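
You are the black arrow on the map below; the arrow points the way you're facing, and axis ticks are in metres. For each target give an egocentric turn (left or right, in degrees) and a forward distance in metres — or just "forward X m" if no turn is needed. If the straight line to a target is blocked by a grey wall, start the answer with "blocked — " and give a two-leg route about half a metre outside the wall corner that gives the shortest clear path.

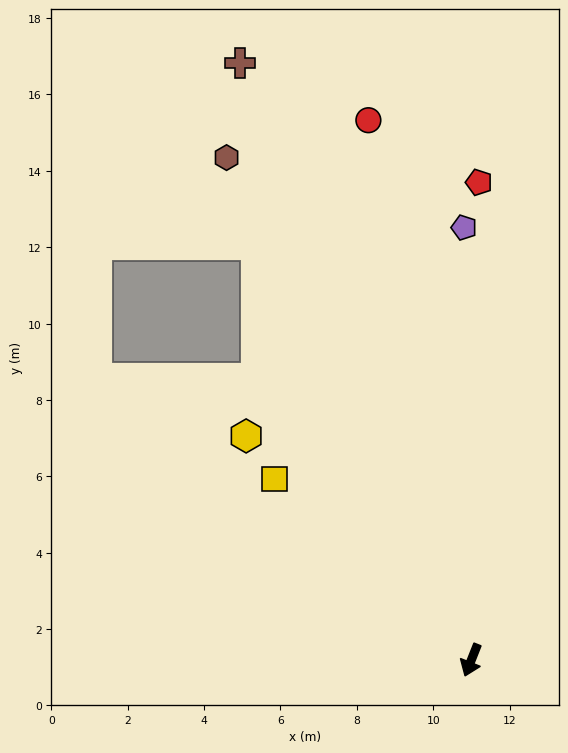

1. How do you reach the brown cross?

turn right 137°, forward 16.8 m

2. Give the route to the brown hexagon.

turn right 132°, forward 14.6 m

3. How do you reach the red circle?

turn right 148°, forward 14.4 m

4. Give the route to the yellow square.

turn right 111°, forward 7.0 m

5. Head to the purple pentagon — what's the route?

turn right 157°, forward 11.3 m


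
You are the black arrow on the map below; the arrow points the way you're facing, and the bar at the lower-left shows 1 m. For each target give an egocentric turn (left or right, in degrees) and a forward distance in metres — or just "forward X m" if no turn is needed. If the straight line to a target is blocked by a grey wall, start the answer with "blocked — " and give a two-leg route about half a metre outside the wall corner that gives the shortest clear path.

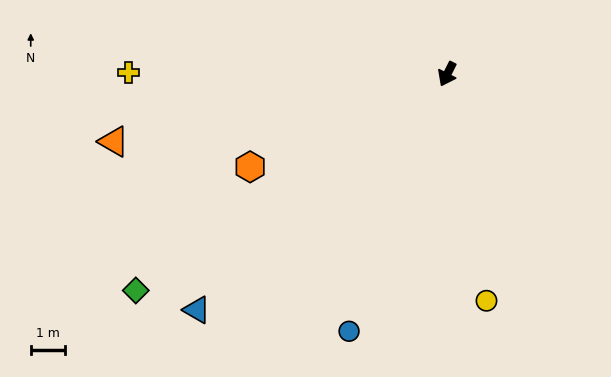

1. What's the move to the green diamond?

turn right 28°, forward 10.9 m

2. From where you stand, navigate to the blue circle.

turn left 6°, forward 7.9 m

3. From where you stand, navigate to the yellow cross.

turn right 63°, forward 9.2 m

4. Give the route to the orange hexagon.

turn right 38°, forward 6.3 m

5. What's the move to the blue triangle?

turn right 20°, forward 9.9 m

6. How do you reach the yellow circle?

turn left 37°, forward 6.6 m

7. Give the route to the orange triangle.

turn right 52°, forward 9.8 m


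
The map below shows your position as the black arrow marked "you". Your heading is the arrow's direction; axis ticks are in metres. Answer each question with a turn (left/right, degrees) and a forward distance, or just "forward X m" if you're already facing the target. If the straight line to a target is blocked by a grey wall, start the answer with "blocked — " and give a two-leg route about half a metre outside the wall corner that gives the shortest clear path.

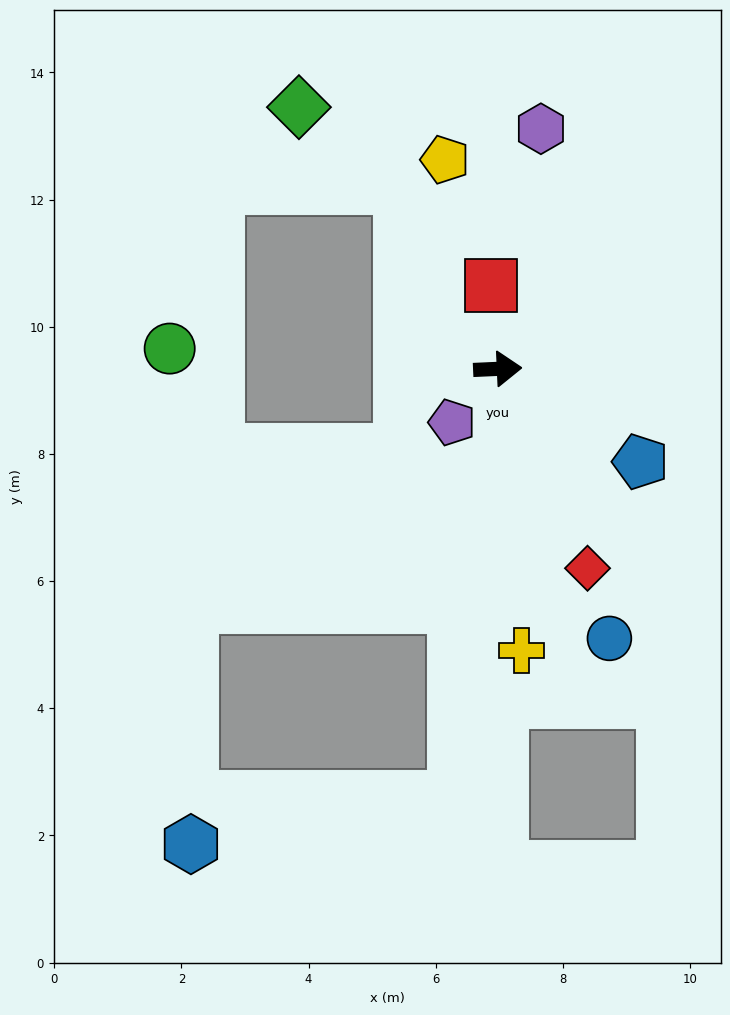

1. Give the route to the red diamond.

turn right 68°, forward 3.4 m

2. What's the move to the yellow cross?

turn right 88°, forward 4.4 m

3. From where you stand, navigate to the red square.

turn left 92°, forward 1.3 m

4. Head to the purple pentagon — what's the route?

turn right 133°, forward 1.1 m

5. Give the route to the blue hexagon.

blocked — turn right 98°, forward 6.8 m, then turn right 75°, forward 4.2 m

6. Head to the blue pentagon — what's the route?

turn right 36°, forward 2.7 m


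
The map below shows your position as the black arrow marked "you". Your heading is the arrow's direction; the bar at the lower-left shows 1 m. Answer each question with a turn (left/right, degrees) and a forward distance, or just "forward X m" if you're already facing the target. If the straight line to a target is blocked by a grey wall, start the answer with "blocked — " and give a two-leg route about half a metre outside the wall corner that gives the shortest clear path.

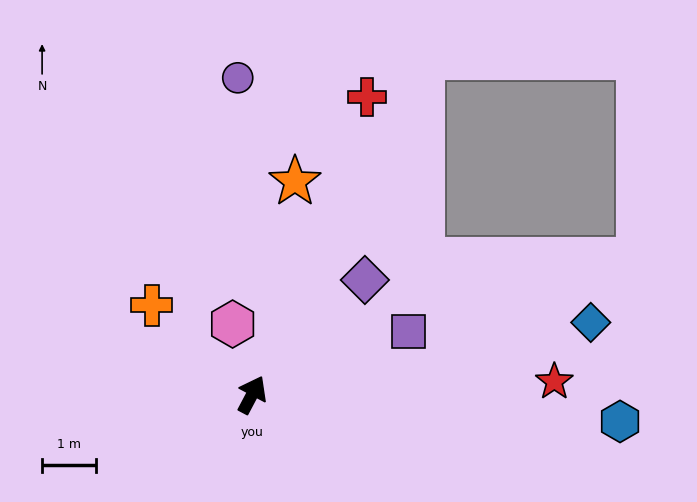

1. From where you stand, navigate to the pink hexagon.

turn left 43°, forward 1.4 m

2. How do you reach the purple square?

turn right 40°, forward 3.1 m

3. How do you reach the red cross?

turn left 7°, forward 6.0 m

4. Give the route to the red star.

turn right 60°, forward 5.6 m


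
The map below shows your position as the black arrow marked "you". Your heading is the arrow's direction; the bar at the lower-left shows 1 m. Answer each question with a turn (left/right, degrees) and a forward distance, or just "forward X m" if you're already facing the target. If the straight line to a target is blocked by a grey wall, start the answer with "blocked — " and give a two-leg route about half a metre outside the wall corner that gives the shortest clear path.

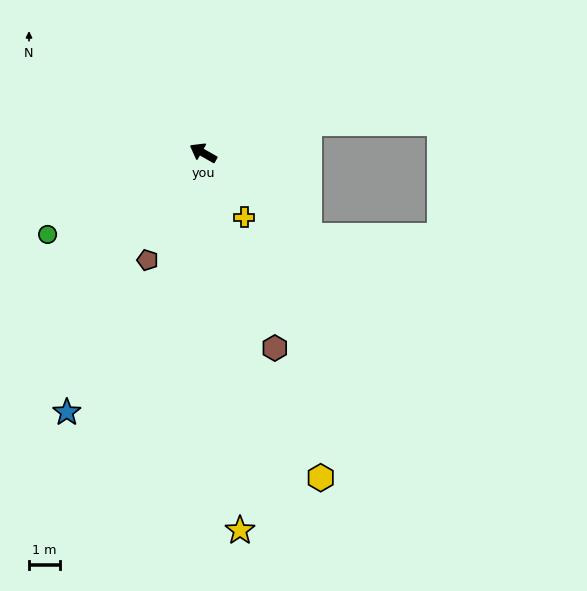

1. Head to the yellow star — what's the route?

turn left 125°, forward 12.1 m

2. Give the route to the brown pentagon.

turn left 92°, forward 3.8 m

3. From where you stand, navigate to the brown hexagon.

turn left 140°, forward 6.6 m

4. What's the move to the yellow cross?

turn left 152°, forward 2.4 m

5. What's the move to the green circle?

turn left 57°, forward 5.6 m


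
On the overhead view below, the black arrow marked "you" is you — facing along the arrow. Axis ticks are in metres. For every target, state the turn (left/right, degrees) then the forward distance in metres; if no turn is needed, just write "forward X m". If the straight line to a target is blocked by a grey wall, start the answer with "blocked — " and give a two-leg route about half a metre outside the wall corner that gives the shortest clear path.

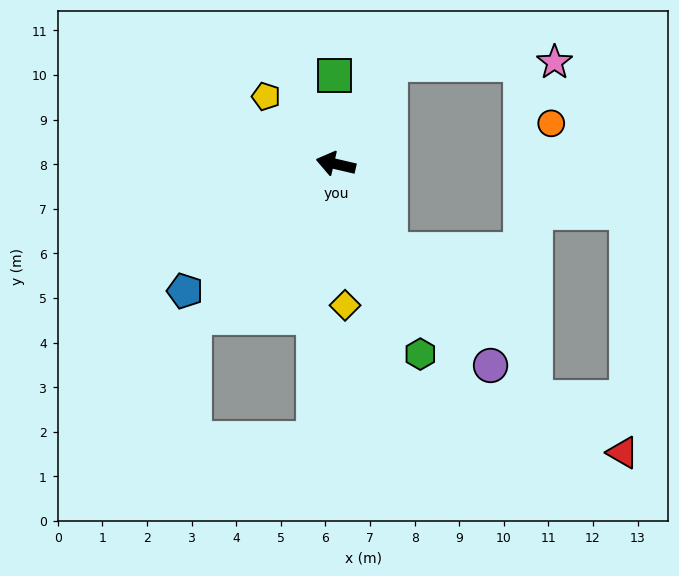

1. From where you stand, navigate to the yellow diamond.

turn left 107°, forward 3.2 m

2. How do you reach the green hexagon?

turn left 127°, forward 4.7 m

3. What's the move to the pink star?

blocked — turn right 105°, forward 2.6 m, then turn right 62°, forward 3.7 m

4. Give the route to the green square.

turn right 76°, forward 2.0 m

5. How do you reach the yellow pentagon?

turn right 31°, forward 2.2 m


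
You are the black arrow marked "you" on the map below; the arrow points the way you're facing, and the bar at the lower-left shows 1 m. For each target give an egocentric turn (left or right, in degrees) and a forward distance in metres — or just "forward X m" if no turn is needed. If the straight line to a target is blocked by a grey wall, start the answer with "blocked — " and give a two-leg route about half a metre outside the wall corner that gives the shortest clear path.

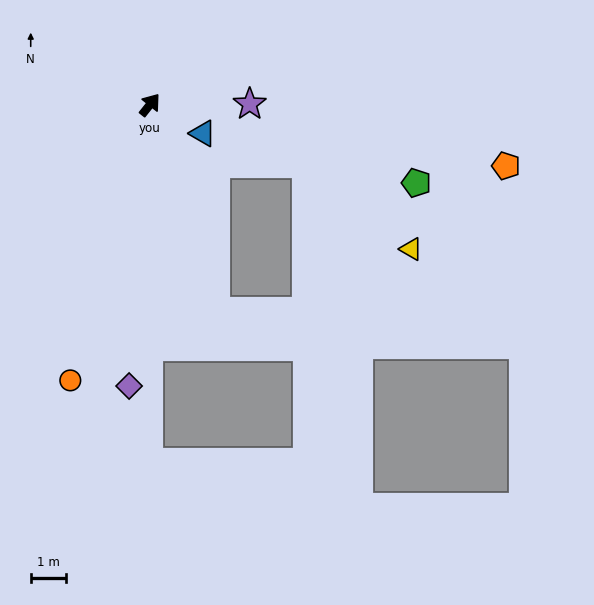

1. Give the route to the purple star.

turn right 51°, forward 2.8 m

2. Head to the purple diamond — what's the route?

turn right 146°, forward 8.0 m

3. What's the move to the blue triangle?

turn right 80°, forward 1.7 m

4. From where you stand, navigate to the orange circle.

turn right 158°, forward 8.1 m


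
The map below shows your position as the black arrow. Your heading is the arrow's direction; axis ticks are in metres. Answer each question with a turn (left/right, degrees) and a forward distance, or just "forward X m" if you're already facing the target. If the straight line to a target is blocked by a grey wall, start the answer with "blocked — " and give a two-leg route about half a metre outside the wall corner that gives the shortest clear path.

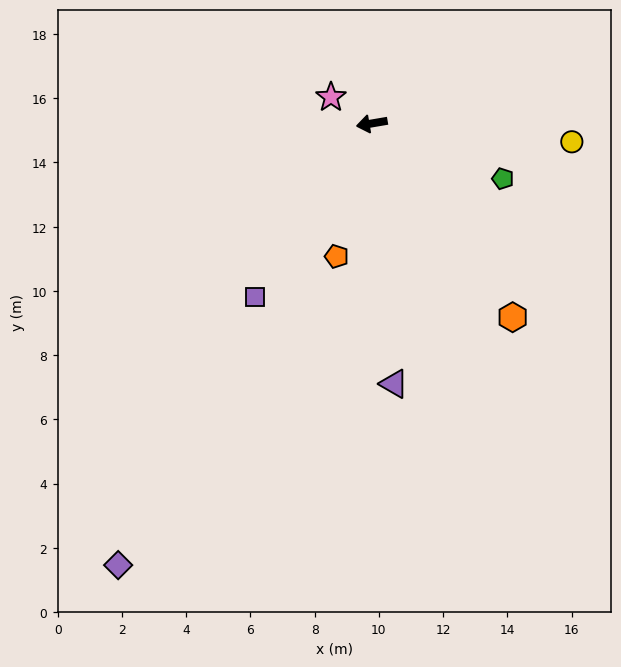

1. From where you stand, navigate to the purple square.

turn left 46°, forward 6.5 m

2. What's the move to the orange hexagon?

turn left 116°, forward 7.5 m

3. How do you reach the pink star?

turn right 42°, forward 1.5 m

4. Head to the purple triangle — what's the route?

turn left 85°, forward 8.1 m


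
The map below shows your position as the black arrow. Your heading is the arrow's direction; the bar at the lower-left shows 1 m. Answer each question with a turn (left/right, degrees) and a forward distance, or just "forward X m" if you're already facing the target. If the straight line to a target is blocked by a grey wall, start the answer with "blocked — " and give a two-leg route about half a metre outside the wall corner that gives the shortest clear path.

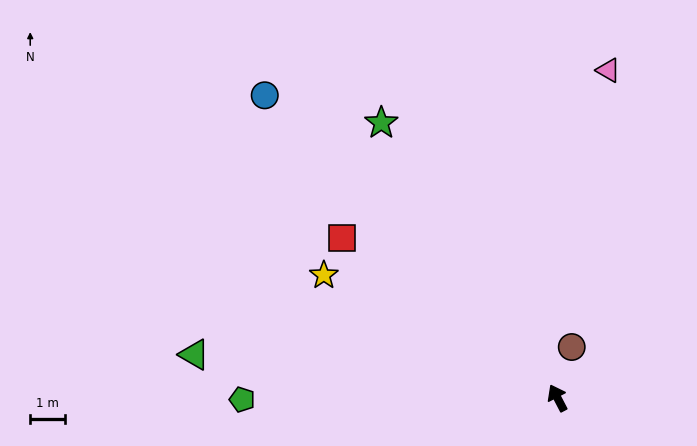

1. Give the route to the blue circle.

turn left 17°, forward 12.2 m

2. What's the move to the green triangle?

turn left 56°, forward 10.6 m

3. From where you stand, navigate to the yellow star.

turn left 35°, forward 7.6 m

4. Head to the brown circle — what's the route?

turn right 43°, forward 1.5 m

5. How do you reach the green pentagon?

turn left 63°, forward 9.1 m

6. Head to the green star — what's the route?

turn left 5°, forward 9.5 m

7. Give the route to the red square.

turn left 26°, forward 7.8 m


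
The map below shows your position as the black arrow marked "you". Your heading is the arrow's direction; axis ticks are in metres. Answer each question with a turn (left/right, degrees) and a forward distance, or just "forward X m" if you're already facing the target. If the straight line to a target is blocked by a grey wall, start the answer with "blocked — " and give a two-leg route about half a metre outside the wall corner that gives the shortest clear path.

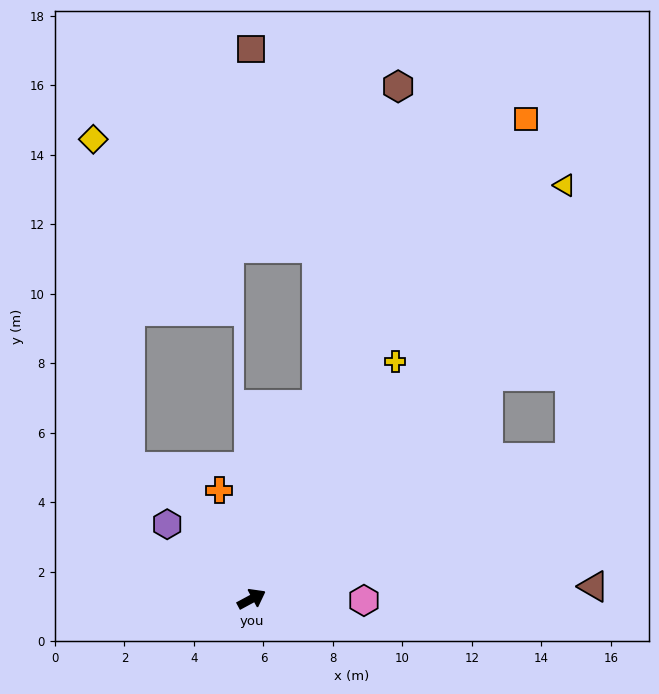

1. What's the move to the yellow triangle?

turn left 25°, forward 14.9 m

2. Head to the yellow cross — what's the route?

turn left 31°, forward 8.0 m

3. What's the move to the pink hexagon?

turn right 29°, forward 3.2 m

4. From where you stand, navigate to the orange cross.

turn left 78°, forward 3.3 m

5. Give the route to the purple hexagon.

turn left 110°, forward 3.2 m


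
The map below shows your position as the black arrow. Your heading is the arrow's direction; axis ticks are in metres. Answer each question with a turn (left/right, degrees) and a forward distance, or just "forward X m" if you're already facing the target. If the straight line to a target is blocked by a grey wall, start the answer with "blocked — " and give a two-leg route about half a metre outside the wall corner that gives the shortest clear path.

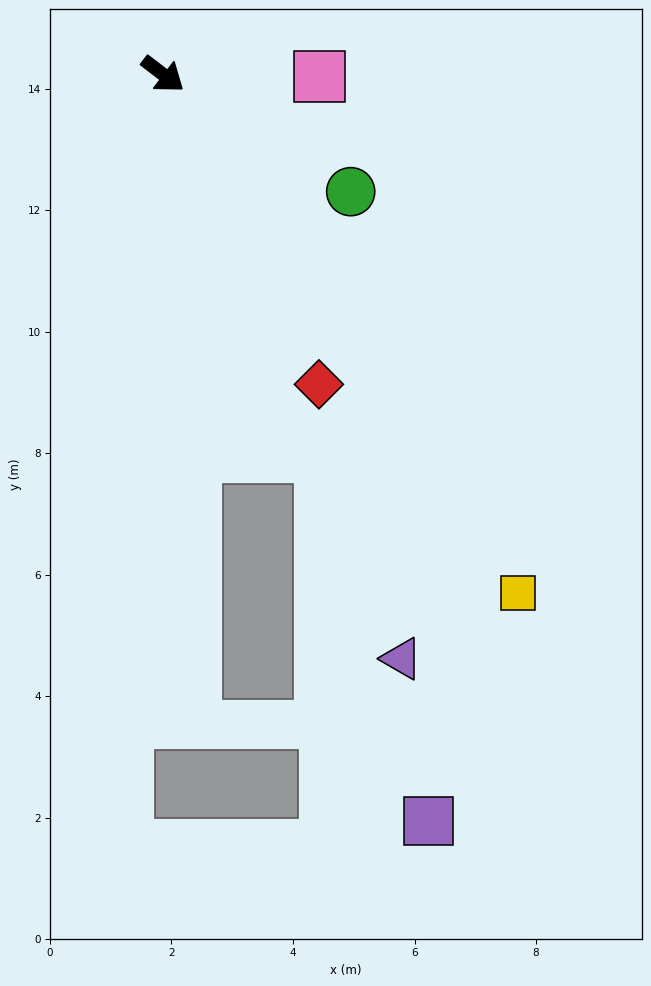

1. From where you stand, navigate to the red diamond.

turn right 26°, forward 5.7 m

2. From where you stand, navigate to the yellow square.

turn right 18°, forward 10.3 m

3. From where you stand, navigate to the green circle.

turn left 5°, forward 3.6 m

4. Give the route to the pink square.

turn left 36°, forward 2.6 m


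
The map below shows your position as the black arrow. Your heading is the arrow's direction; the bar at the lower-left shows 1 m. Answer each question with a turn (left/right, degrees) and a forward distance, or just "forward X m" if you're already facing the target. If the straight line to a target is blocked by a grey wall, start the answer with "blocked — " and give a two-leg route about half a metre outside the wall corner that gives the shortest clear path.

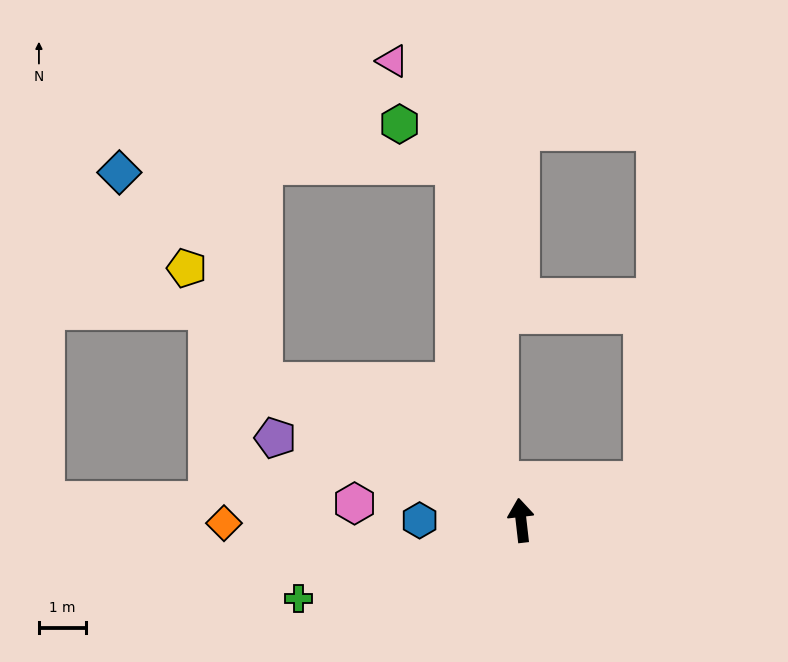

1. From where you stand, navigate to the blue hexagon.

turn left 84°, forward 2.2 m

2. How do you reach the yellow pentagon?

blocked — turn left 55°, forward 6.3 m, then turn right 28°, forward 2.9 m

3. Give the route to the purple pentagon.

turn left 65°, forward 5.6 m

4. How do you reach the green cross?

turn left 103°, forward 5.0 m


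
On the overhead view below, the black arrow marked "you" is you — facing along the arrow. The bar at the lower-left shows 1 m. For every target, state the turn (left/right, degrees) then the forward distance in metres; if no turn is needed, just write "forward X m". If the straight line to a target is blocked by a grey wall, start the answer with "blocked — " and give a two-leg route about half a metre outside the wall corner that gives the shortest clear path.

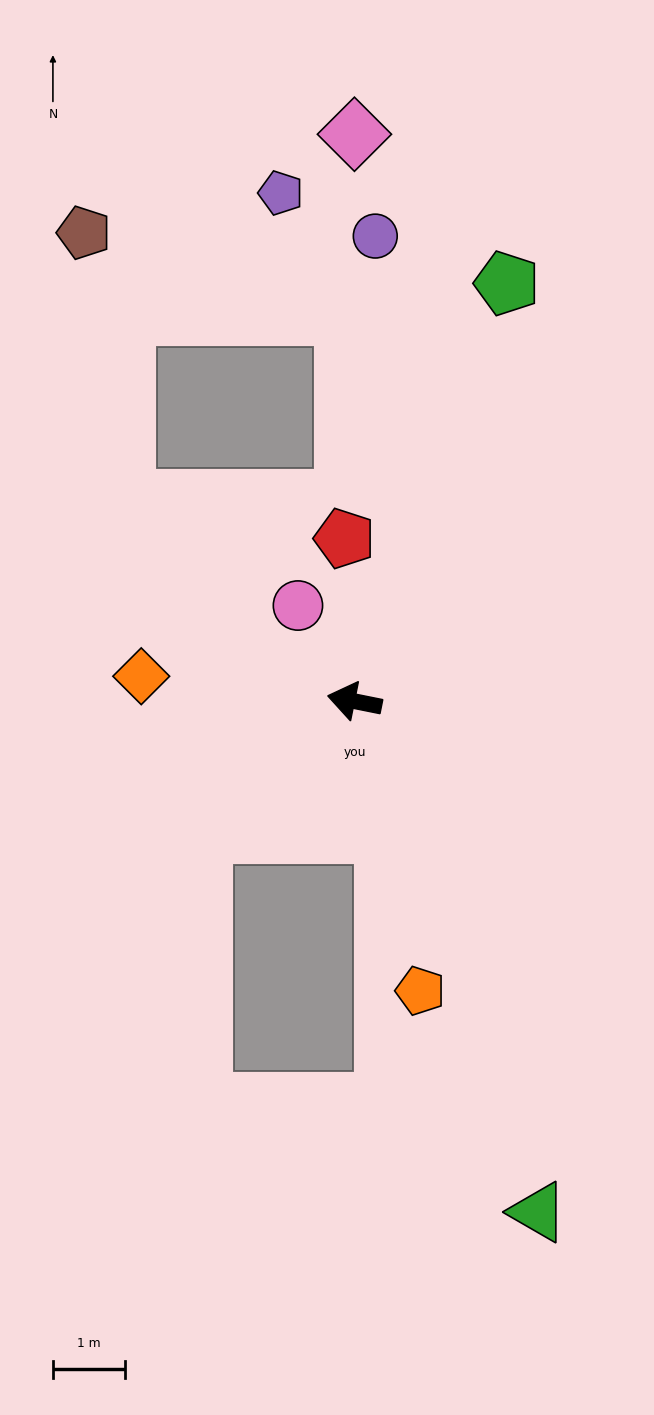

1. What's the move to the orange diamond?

turn left 5°, forward 3.0 m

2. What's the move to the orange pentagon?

turn left 114°, forward 4.1 m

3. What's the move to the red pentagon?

turn right 75°, forward 2.3 m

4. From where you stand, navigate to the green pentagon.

turn right 99°, forward 6.2 m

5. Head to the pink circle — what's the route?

turn right 48°, forward 1.5 m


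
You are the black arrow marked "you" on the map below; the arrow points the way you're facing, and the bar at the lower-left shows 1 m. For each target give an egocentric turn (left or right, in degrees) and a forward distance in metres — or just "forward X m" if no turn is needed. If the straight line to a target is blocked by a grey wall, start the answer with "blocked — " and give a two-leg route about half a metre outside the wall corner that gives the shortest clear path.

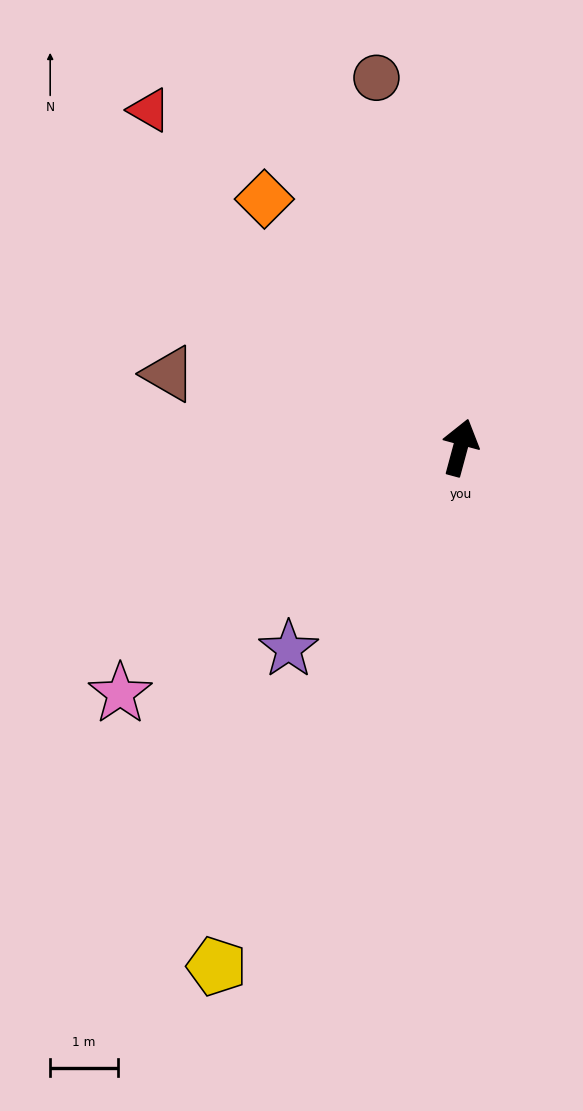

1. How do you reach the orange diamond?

turn left 53°, forward 4.7 m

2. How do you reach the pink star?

turn left 141°, forward 6.2 m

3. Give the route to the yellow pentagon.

turn left 170°, forward 8.5 m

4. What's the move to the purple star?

turn left 155°, forward 3.9 m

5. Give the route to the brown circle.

turn left 28°, forward 5.6 m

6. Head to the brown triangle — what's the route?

turn left 91°, forward 4.5 m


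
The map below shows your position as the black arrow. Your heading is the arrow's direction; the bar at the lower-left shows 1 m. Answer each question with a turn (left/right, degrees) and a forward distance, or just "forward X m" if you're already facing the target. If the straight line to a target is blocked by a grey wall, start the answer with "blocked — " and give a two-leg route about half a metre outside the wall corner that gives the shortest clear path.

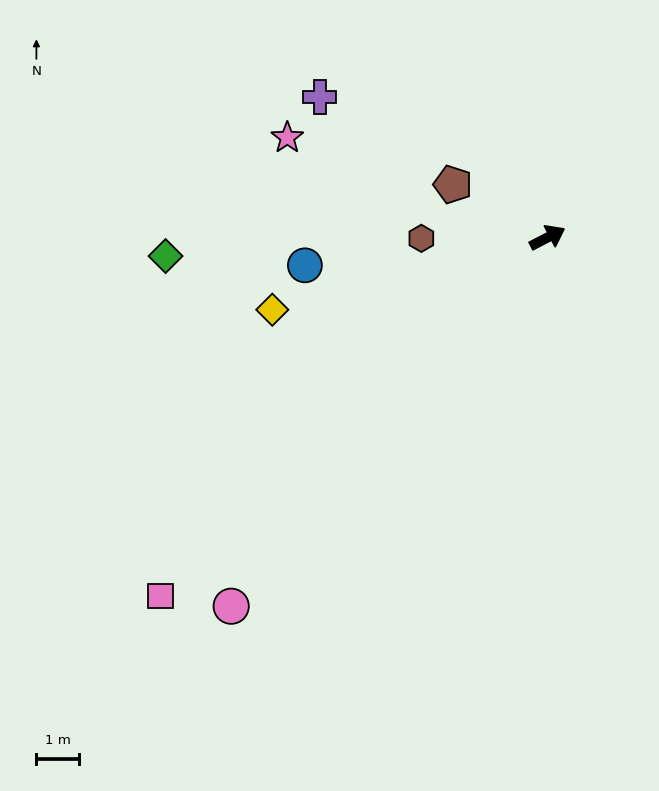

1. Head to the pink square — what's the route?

turn right 165°, forward 12.3 m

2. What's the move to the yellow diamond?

turn left 167°, forward 6.6 m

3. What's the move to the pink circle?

turn right 158°, forward 11.3 m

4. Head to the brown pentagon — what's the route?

turn left 123°, forward 2.5 m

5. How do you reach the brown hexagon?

turn left 153°, forward 2.9 m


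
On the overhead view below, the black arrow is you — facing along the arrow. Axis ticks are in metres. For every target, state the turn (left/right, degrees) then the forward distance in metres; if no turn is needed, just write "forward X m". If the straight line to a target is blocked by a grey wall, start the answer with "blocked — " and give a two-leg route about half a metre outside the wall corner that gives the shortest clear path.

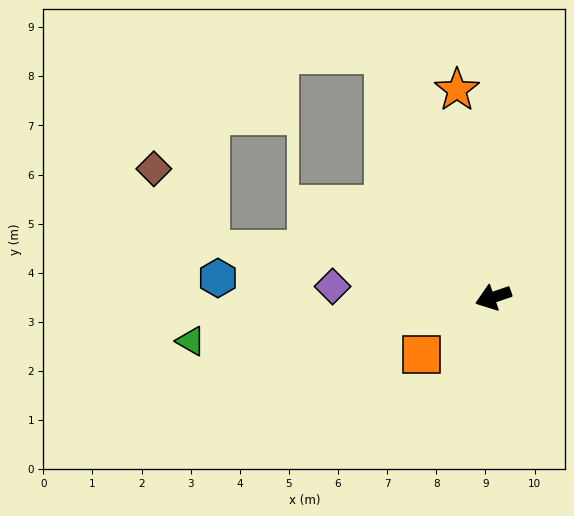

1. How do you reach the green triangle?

turn right 11°, forward 6.2 m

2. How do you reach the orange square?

turn left 20°, forward 1.9 m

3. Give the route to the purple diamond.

turn right 23°, forward 3.3 m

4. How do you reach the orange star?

turn right 99°, forward 4.3 m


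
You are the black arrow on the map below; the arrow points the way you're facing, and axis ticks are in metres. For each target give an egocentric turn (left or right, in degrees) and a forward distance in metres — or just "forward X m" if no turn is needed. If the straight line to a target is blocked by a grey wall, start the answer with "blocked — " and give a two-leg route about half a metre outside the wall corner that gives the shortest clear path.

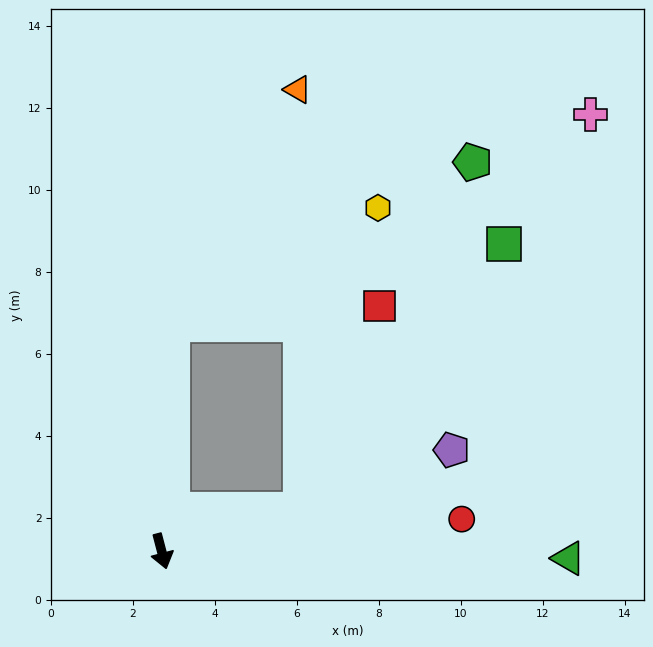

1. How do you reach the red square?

blocked — turn left 92°, forward 3.5 m, then turn left 52°, forward 5.3 m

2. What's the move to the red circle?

turn left 81°, forward 7.4 m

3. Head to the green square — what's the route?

blocked — turn left 92°, forward 3.5 m, then turn left 36°, forward 8.2 m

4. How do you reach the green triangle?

turn left 74°, forward 9.9 m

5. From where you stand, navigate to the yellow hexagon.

blocked — turn left 163°, forward 5.5 m, then turn right 58°, forward 5.8 m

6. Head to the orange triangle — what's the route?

blocked — turn left 163°, forward 5.5 m, then turn right 26°, forward 6.5 m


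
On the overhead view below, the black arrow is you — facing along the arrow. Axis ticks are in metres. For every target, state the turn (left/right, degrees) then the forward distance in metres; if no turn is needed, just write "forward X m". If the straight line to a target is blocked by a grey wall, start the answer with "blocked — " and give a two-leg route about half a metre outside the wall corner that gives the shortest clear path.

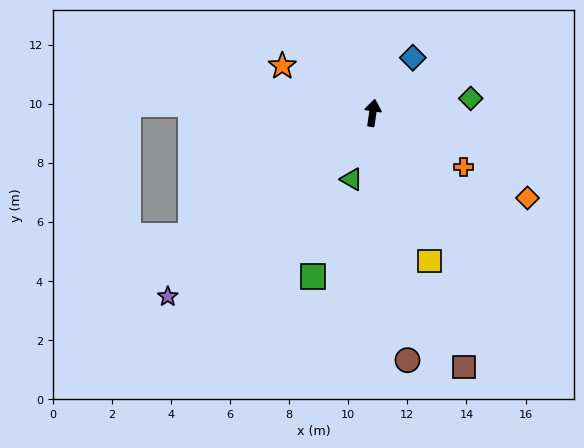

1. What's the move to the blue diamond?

turn right 28°, forward 2.3 m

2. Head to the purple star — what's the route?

turn left 140°, forward 9.3 m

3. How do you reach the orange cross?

turn right 112°, forward 3.6 m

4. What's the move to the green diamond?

turn right 73°, forward 3.4 m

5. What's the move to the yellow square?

turn right 151°, forward 5.4 m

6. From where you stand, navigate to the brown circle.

turn right 164°, forward 8.5 m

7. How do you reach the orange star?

turn left 71°, forward 3.4 m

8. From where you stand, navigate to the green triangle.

turn left 171°, forward 2.4 m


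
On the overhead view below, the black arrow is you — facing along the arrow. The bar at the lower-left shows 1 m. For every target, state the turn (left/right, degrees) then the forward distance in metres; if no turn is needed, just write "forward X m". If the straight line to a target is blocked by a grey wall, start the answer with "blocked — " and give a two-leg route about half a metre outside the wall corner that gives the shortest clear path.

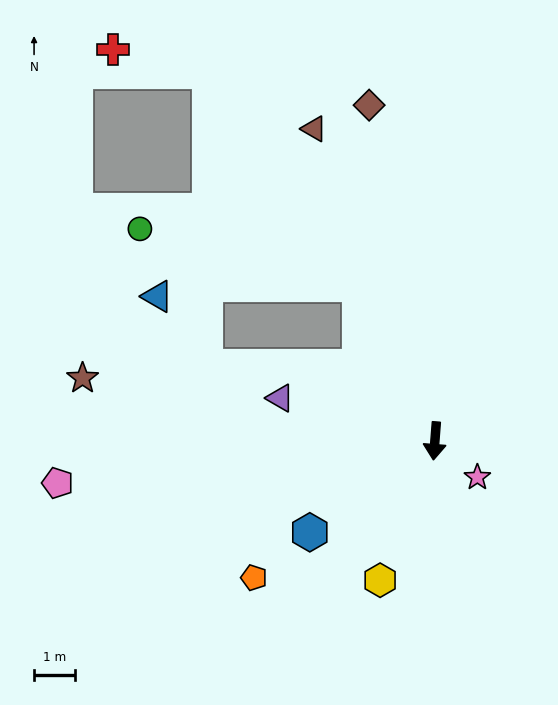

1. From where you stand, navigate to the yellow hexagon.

turn right 17°, forward 3.7 m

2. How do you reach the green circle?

blocked — turn right 150°, forward 4.3 m, then turn left 50°, forward 5.6 m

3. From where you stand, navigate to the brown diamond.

turn right 164°, forward 8.4 m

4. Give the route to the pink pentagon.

turn right 79°, forward 9.3 m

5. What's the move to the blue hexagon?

turn right 49°, forward 3.8 m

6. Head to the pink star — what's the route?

turn left 54°, forward 1.4 m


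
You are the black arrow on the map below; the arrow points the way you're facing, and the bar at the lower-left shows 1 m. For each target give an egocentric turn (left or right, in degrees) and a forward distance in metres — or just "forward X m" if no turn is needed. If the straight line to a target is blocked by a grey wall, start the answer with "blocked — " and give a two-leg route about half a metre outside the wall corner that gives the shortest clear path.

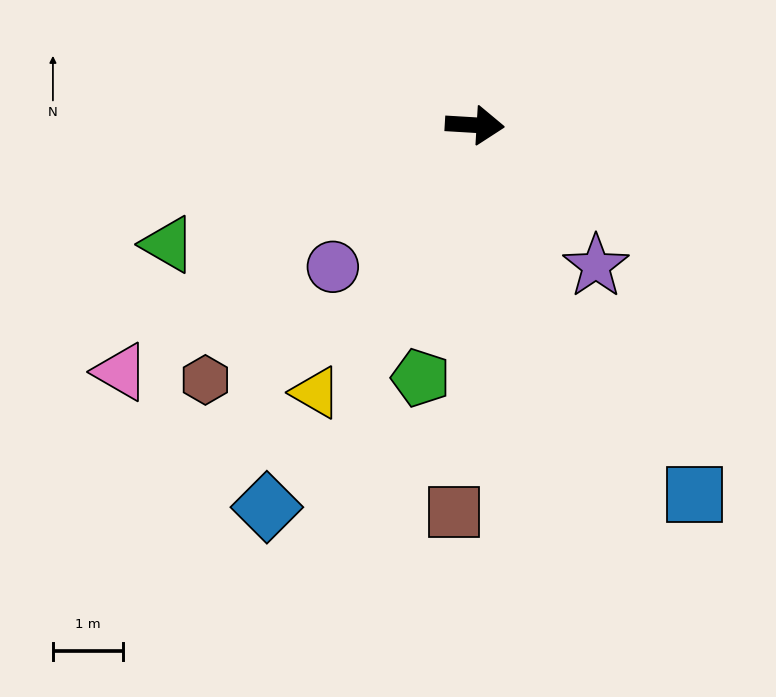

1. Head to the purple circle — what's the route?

turn right 132°, forward 2.8 m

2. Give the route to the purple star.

turn right 46°, forward 2.6 m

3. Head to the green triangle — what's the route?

turn right 155°, forward 4.7 m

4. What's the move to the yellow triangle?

turn right 117°, forward 4.4 m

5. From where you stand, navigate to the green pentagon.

turn right 99°, forward 3.7 m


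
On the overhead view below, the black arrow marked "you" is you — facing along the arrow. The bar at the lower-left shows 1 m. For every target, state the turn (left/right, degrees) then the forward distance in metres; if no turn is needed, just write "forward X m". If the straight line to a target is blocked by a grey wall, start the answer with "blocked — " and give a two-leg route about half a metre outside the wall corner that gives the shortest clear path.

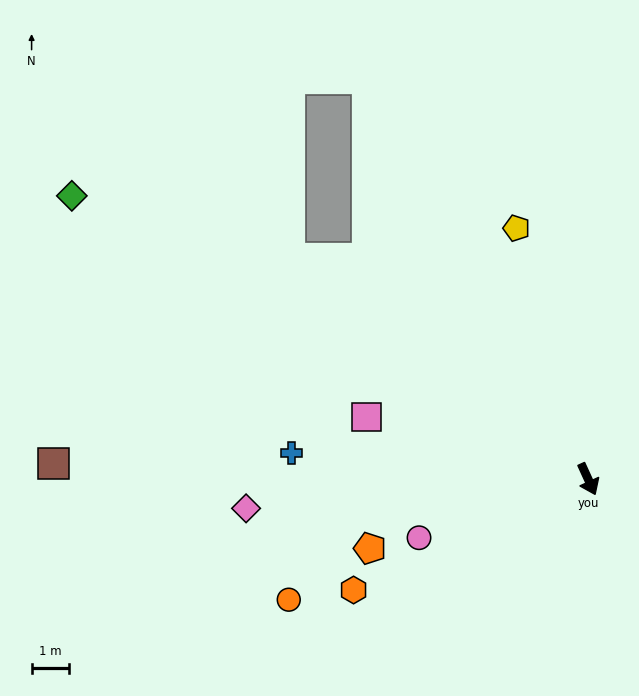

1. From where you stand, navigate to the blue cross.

turn right 120°, forward 8.0 m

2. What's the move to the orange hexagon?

turn right 89°, forward 7.0 m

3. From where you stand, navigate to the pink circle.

turn right 95°, forward 4.8 m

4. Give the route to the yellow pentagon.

turn left 171°, forward 7.0 m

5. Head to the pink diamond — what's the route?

turn right 110°, forward 9.2 m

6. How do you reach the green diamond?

turn right 143°, forward 15.8 m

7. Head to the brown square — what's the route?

turn right 116°, forward 14.4 m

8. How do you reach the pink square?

turn right 130°, forward 6.2 m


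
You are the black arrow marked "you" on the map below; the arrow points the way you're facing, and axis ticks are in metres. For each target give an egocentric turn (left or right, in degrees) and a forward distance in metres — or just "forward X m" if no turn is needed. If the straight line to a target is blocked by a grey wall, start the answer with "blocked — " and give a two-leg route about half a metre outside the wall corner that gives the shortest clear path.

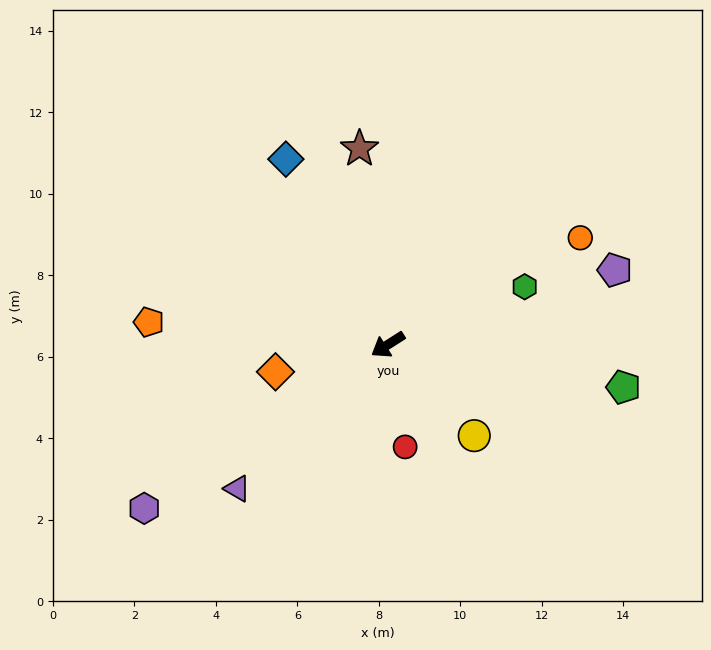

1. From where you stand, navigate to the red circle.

turn left 67°, forward 2.5 m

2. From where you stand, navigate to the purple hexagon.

forward 7.2 m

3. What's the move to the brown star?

turn right 114°, forward 4.9 m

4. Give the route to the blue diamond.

turn right 94°, forward 5.2 m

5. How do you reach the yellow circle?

turn left 101°, forward 3.1 m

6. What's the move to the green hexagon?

turn left 170°, forward 3.6 m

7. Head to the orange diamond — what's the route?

turn right 19°, forward 2.8 m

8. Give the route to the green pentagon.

turn left 137°, forward 5.9 m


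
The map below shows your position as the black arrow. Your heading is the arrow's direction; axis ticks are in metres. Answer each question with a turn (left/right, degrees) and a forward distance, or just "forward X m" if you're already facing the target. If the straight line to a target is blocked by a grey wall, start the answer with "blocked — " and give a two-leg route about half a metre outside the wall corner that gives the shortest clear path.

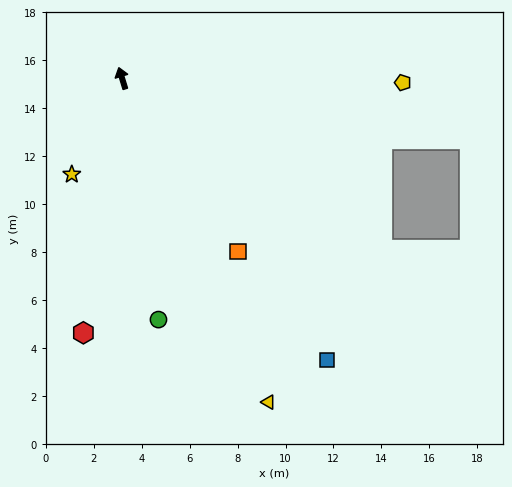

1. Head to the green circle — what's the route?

turn left 172°, forward 10.2 m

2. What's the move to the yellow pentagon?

turn right 108°, forward 11.7 m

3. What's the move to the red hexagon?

turn left 154°, forward 10.7 m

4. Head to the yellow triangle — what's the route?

turn right 173°, forward 14.8 m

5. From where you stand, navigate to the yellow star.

turn left 135°, forward 4.5 m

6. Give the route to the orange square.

turn right 163°, forward 8.7 m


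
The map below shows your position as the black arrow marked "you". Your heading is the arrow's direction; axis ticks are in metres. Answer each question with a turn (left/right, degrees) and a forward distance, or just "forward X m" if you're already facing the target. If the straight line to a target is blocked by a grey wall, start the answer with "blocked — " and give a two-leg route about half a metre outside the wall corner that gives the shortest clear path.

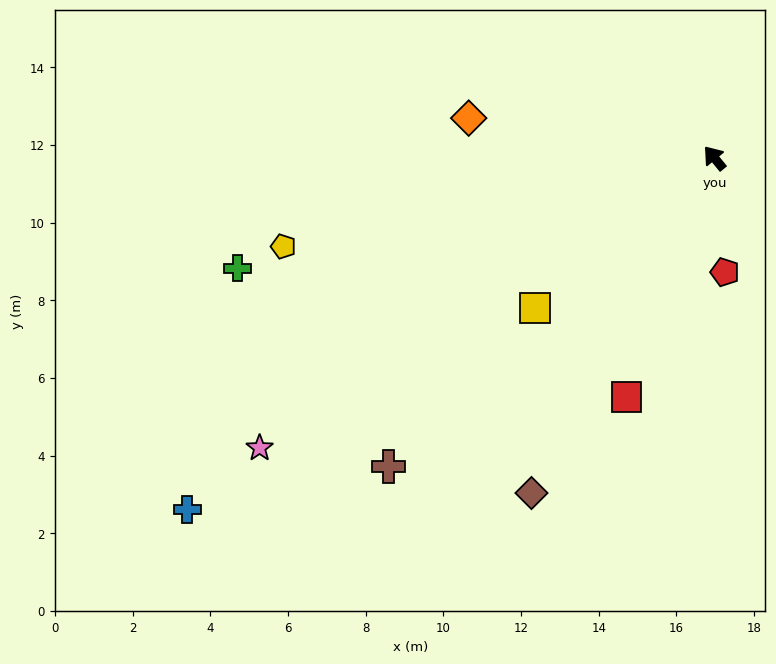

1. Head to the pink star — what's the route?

turn left 83°, forward 13.9 m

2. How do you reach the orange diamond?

turn left 41°, forward 6.4 m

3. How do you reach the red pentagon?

turn left 146°, forward 3.0 m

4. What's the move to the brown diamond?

turn left 112°, forward 9.8 m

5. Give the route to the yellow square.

turn left 90°, forward 6.0 m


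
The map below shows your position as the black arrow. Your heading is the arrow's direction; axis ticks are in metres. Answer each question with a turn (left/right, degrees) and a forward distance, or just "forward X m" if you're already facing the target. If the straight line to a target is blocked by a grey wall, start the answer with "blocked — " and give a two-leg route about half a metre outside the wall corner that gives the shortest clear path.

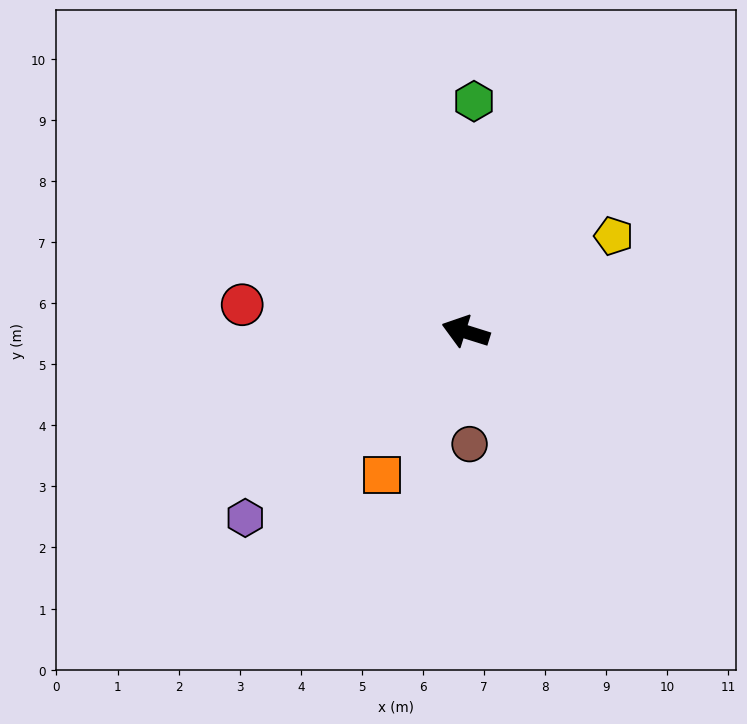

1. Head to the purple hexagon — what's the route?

turn left 58°, forward 4.7 m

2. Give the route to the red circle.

turn left 10°, forward 3.7 m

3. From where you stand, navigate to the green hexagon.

turn right 75°, forward 3.8 m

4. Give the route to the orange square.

turn left 77°, forward 2.7 m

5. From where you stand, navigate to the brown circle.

turn left 109°, forward 1.8 m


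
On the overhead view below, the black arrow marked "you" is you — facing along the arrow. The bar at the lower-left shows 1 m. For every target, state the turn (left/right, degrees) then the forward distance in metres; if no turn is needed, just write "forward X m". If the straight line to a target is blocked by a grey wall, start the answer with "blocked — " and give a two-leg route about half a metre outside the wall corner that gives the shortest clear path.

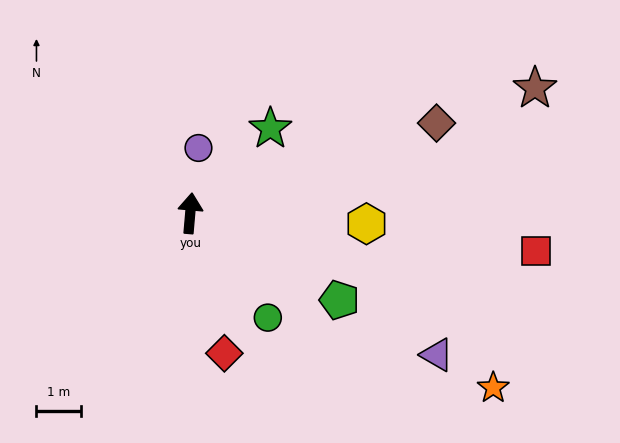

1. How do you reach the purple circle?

turn right 2°, forward 1.5 m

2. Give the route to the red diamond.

turn right 161°, forward 3.2 m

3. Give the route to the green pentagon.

turn right 115°, forward 3.9 m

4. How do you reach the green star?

turn right 38°, forward 2.6 m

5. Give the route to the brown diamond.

turn right 65°, forward 5.9 m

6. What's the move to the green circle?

turn right 138°, forward 2.9 m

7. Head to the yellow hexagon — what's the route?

turn right 88°, forward 3.9 m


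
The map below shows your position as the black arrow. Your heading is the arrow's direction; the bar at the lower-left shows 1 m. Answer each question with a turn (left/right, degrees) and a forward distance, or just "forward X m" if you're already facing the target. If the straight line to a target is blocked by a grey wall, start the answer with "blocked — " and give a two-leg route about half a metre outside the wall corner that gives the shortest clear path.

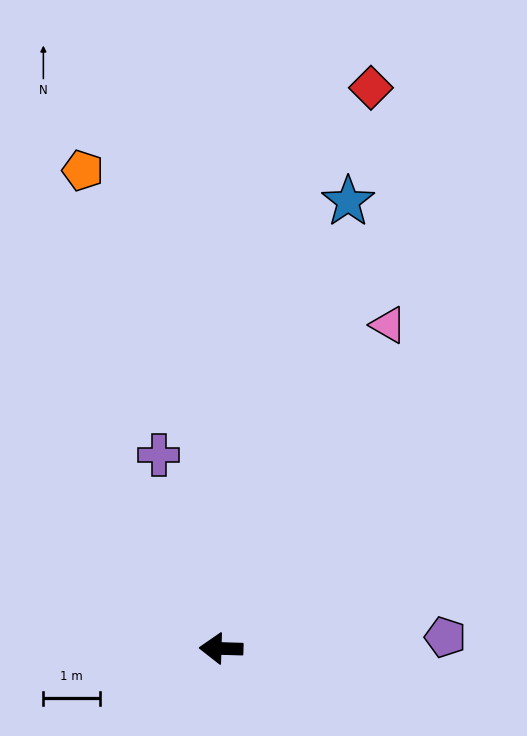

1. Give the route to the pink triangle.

turn right 116°, forward 6.4 m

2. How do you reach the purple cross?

turn right 70°, forward 3.6 m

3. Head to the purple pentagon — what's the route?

turn right 175°, forward 4.0 m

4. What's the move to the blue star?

turn right 104°, forward 8.2 m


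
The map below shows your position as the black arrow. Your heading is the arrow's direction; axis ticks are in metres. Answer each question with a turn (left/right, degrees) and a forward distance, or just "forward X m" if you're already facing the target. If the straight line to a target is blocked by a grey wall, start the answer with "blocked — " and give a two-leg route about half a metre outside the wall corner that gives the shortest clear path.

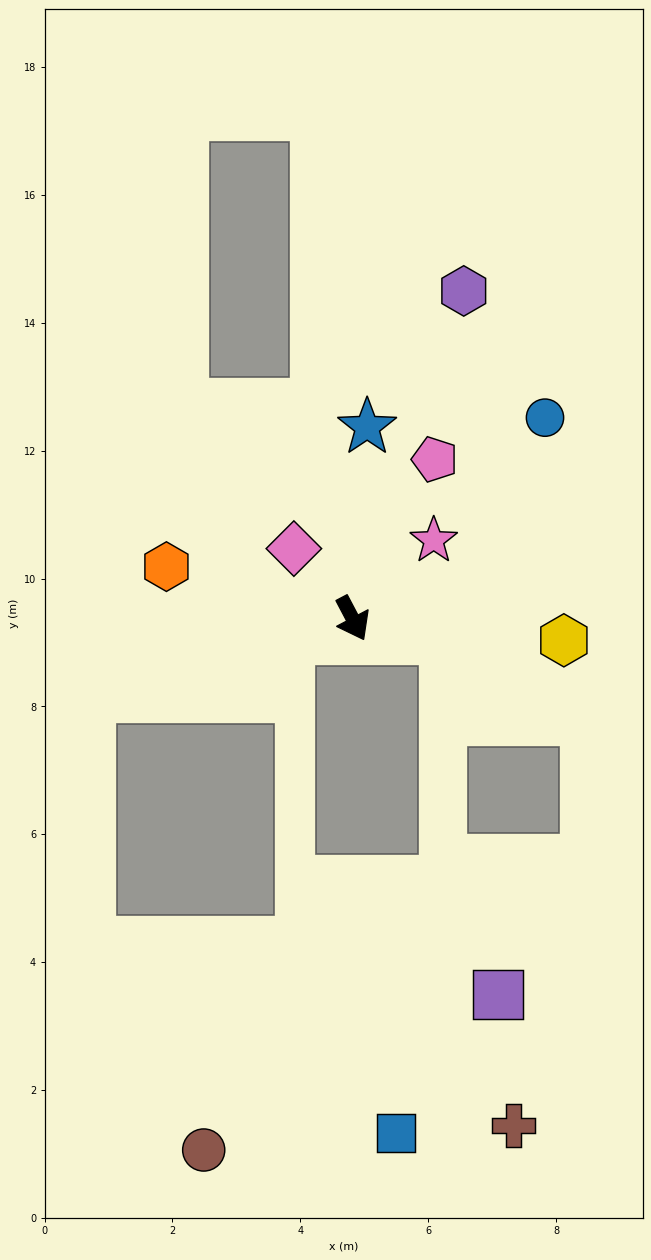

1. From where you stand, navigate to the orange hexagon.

turn right 133°, forward 3.0 m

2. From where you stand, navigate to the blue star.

turn left 148°, forward 3.0 m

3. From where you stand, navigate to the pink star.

turn left 106°, forward 1.8 m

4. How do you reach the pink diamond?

turn right 168°, forward 1.4 m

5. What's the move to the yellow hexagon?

turn left 56°, forward 3.3 m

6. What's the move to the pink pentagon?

turn left 125°, forward 2.8 m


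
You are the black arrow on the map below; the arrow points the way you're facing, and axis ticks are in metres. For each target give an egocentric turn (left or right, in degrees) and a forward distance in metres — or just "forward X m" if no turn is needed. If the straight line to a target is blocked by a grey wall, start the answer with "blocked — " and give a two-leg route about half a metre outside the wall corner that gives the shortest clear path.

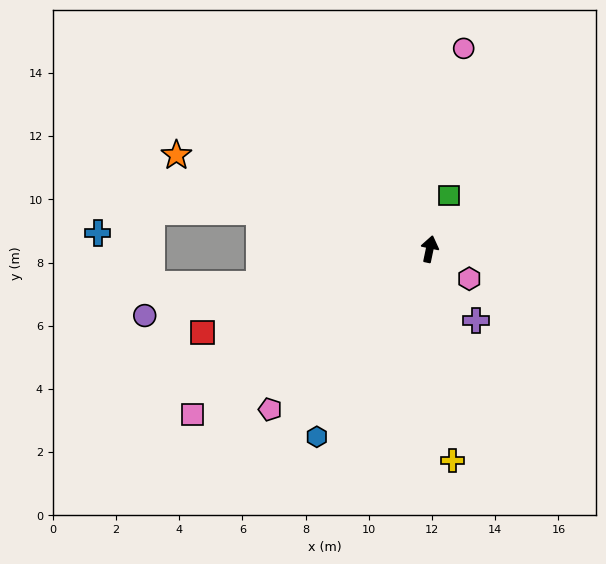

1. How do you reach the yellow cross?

turn right 162°, forward 6.7 m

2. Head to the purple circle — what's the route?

turn left 115°, forward 9.3 m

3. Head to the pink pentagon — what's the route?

turn left 147°, forward 7.2 m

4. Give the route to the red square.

turn left 122°, forward 7.7 m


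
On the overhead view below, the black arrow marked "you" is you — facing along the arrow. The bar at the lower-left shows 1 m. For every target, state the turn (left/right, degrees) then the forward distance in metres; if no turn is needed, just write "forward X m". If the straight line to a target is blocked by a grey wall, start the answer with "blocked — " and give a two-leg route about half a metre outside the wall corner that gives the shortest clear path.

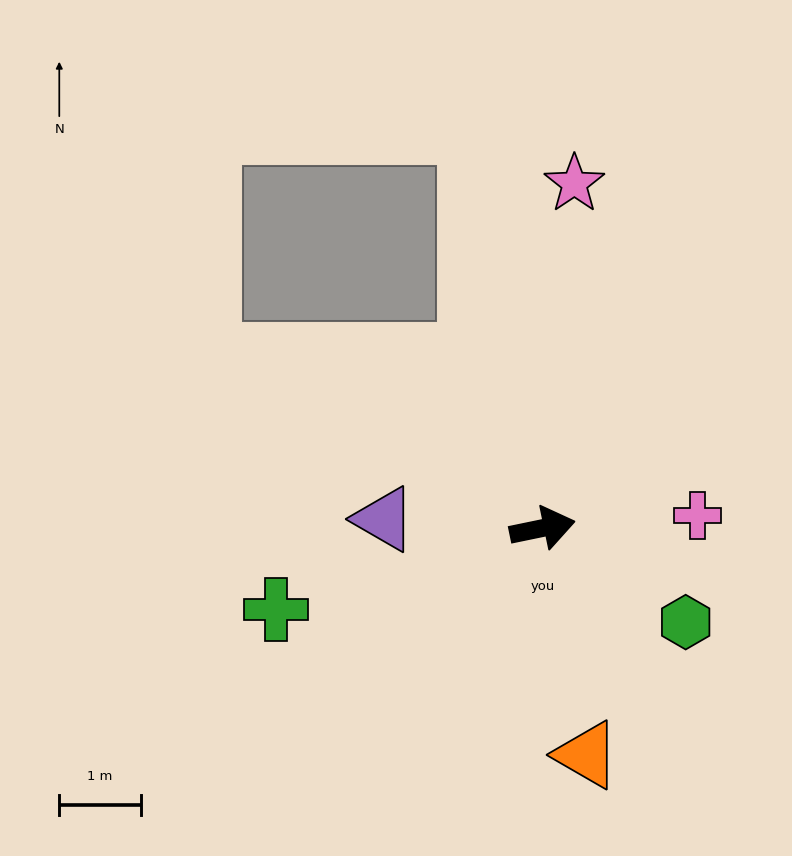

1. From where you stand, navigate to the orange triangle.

turn right 91°, forward 2.8 m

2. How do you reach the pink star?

turn left 73°, forward 4.3 m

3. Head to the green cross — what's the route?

turn right 175°, forward 3.4 m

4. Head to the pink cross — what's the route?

turn right 7°, forward 1.9 m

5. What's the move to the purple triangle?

turn left 165°, forward 2.0 m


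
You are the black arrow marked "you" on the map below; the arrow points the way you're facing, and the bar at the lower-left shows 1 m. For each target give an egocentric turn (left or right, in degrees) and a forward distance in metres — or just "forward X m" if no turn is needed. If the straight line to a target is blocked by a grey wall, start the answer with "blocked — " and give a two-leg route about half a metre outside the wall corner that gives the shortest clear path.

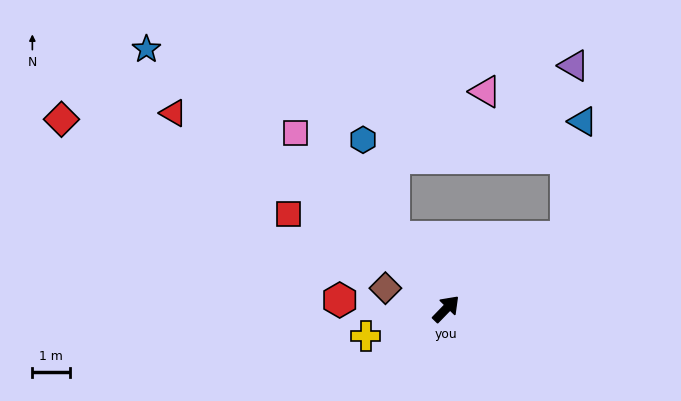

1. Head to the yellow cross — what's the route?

turn left 153°, forward 2.3 m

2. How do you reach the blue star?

turn left 93°, forward 10.6 m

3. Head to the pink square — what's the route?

turn left 85°, forward 6.2 m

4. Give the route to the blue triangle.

blocked — turn right 15°, forward 3.7 m, then turn left 51°, forward 3.1 m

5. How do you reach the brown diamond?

turn left 115°, forward 1.7 m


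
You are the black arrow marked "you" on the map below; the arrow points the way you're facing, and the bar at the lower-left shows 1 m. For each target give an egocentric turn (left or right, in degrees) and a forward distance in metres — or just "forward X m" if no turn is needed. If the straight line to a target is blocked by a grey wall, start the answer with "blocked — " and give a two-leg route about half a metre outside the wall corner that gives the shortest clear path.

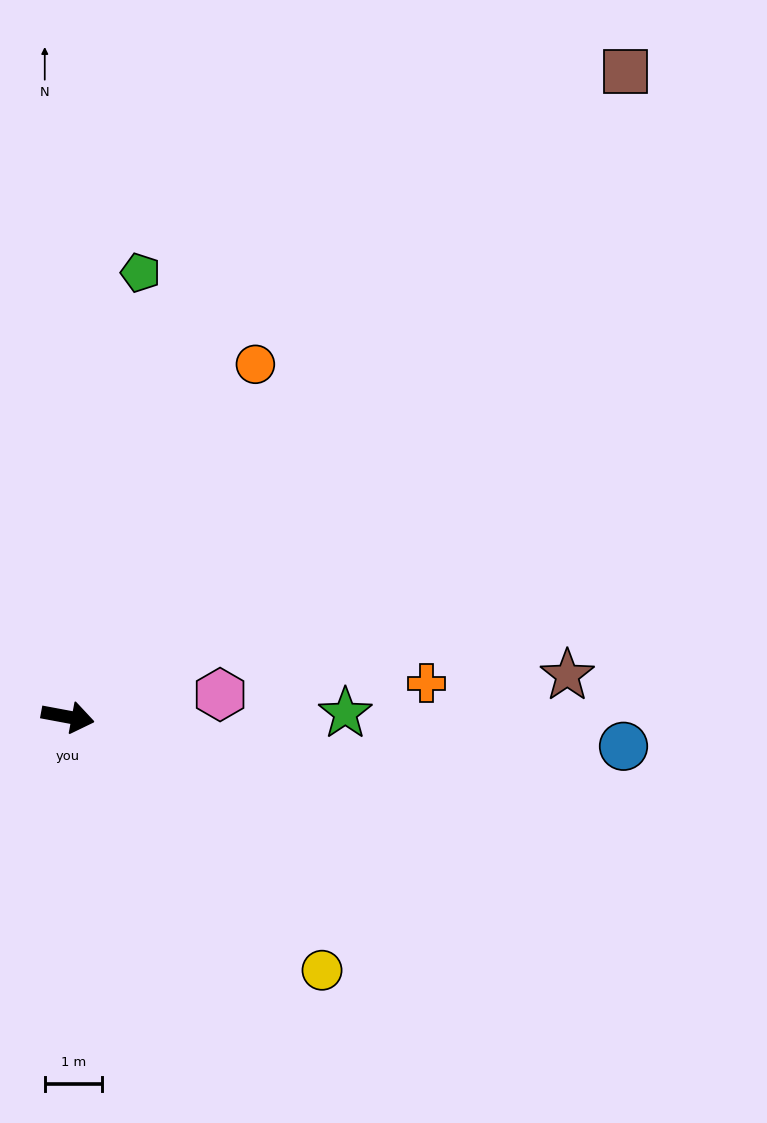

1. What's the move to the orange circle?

turn left 73°, forward 7.0 m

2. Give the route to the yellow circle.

turn right 34°, forward 6.3 m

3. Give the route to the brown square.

turn left 60°, forward 14.9 m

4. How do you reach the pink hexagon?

turn left 19°, forward 2.7 m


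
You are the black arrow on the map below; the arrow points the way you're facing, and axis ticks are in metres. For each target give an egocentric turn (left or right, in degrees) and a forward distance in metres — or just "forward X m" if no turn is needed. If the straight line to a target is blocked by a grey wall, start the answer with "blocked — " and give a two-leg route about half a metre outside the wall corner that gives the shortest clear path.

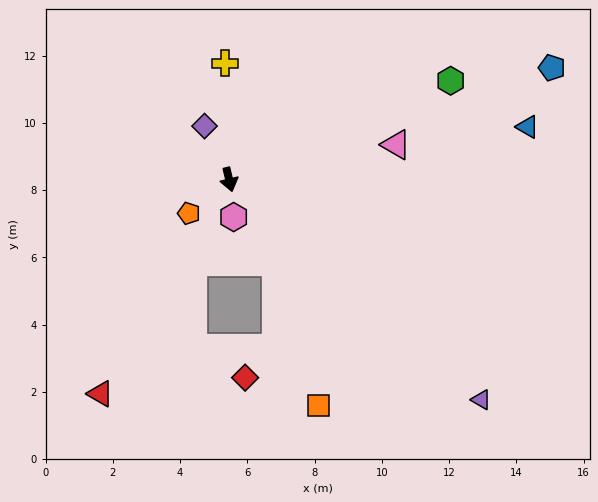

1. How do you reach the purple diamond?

turn right 169°, forward 1.8 m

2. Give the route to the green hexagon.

turn left 101°, forward 7.2 m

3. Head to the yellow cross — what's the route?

turn left 169°, forward 3.5 m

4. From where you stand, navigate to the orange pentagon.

turn right 64°, forward 1.6 m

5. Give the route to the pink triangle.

turn left 88°, forward 5.1 m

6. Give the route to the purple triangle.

turn left 35°, forward 10.0 m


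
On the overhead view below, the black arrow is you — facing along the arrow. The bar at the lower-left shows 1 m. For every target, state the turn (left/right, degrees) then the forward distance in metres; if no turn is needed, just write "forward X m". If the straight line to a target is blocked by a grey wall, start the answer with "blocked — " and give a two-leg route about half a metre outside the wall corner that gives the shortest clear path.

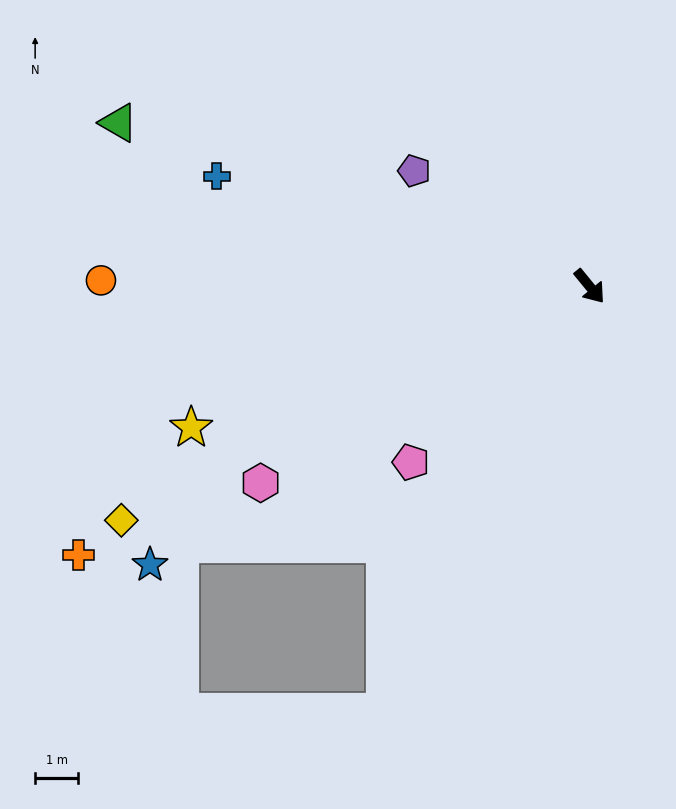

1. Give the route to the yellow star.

turn right 110°, forward 9.8 m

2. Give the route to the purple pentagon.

turn right 163°, forward 4.9 m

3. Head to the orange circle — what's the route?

turn right 130°, forward 11.3 m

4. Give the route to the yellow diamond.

turn right 103°, forward 12.1 m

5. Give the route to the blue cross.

turn right 146°, forward 9.0 m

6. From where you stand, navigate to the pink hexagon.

turn right 98°, forward 8.9 m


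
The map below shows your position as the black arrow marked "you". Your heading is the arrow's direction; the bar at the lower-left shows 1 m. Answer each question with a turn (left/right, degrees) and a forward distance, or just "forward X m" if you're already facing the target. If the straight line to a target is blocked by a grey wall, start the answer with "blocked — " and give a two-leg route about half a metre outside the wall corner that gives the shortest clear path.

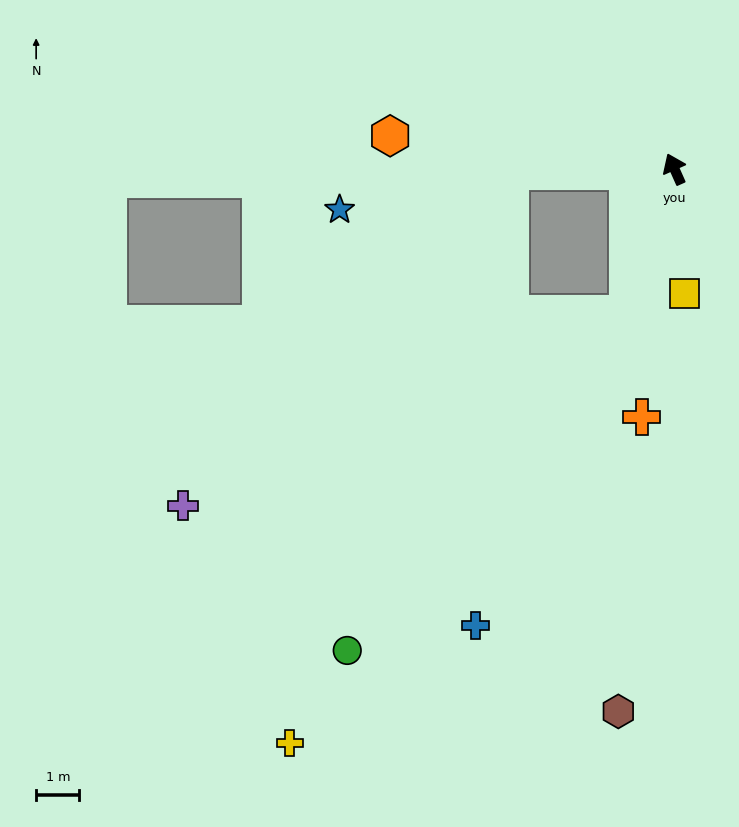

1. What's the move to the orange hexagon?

turn left 59°, forward 6.6 m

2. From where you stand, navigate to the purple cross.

blocked — turn left 67°, forward 3.8 m, then turn left 45°, forward 10.8 m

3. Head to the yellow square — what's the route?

turn left 161°, forward 2.9 m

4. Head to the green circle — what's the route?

blocked — turn left 138°, forward 3.5 m, then turn right 22°, forward 10.1 m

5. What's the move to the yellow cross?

blocked — turn left 67°, forward 3.8 m, then turn left 68°, forward 14.1 m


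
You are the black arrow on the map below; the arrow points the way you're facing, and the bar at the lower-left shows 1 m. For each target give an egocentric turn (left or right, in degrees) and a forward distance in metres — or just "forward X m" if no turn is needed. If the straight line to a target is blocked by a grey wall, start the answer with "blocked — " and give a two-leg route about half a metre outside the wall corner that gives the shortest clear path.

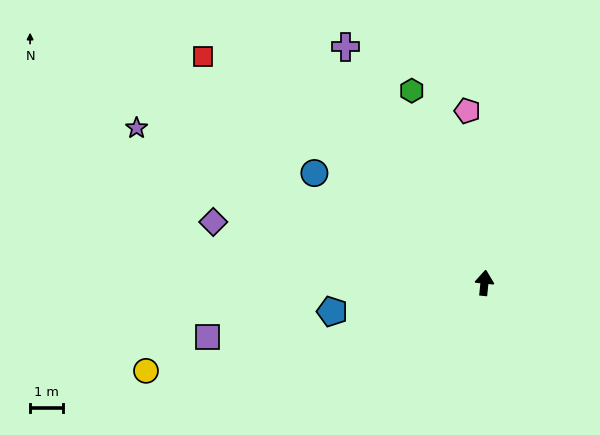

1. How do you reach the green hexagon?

turn left 26°, forward 6.2 m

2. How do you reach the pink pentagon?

turn left 11°, forward 5.2 m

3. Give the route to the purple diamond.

turn left 83°, forward 8.4 m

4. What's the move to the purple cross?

turn left 36°, forward 8.3 m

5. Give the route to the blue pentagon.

turn left 106°, forward 4.7 m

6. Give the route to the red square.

turn left 57°, forward 11.0 m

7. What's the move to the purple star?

turn left 72°, forward 11.6 m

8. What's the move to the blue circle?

turn left 63°, forward 6.1 m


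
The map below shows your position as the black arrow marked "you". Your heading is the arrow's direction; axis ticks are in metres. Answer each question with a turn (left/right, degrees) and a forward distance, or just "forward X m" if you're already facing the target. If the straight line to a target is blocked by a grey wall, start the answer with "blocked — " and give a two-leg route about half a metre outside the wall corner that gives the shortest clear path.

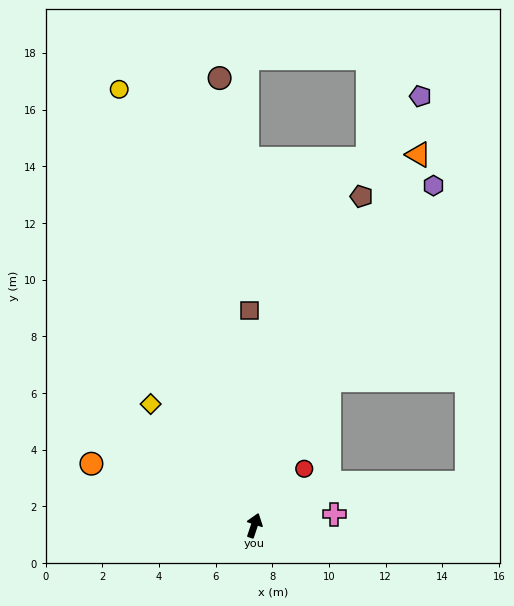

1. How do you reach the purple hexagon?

turn right 9°, forward 13.6 m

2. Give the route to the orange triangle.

turn right 5°, forward 14.3 m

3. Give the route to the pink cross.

turn right 64°, forward 2.9 m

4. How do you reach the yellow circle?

turn left 36°, forward 16.1 m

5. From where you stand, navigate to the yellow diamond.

turn left 59°, forward 5.6 m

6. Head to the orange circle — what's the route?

turn left 88°, forward 6.1 m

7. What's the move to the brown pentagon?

forward 12.2 m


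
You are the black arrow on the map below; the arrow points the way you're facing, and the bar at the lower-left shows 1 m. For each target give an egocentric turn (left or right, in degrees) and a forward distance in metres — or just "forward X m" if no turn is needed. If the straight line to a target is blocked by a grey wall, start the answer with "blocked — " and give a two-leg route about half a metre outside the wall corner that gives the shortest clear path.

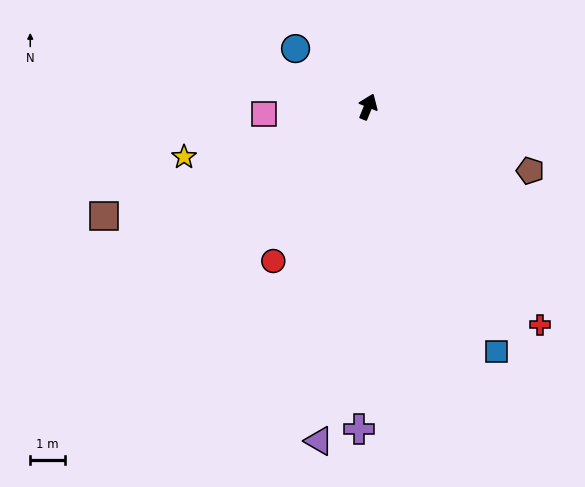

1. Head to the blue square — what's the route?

turn right 130°, forward 7.9 m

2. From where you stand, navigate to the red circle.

turn left 171°, forward 5.2 m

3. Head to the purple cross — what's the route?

turn right 159°, forward 9.2 m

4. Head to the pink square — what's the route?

turn left 116°, forward 3.0 m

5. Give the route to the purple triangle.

turn right 166°, forward 9.7 m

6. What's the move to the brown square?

turn left 135°, forward 8.2 m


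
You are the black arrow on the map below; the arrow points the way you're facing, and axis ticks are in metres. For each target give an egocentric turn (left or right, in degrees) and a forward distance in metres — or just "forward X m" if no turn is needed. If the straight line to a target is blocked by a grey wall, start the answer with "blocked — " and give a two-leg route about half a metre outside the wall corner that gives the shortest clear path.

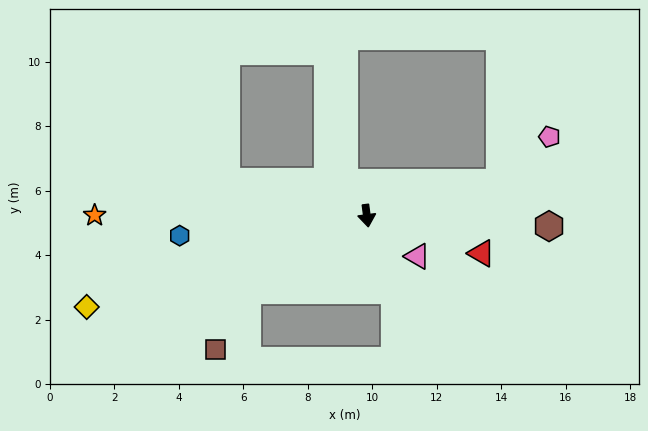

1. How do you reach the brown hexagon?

turn left 79°, forward 5.7 m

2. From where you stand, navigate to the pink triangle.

turn left 44°, forward 2.0 m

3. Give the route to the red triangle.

turn left 64°, forward 3.7 m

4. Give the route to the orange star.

turn right 98°, forward 8.4 m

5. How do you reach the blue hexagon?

turn right 91°, forward 5.8 m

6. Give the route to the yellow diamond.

turn right 79°, forward 9.1 m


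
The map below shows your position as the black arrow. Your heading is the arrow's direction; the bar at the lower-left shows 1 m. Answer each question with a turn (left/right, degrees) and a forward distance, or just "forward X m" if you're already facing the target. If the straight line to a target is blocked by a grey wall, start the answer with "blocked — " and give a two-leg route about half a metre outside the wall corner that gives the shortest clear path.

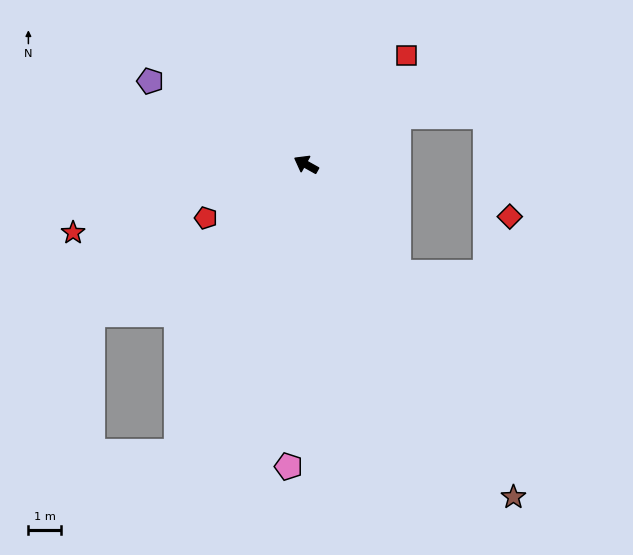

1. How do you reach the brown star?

turn left 151°, forward 12.2 m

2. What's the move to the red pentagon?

turn left 57°, forward 3.5 m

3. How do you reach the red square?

turn right 104°, forward 4.6 m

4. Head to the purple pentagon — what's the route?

forward 5.5 m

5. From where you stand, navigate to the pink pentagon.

turn left 116°, forward 9.4 m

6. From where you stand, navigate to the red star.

turn left 46°, forward 7.5 m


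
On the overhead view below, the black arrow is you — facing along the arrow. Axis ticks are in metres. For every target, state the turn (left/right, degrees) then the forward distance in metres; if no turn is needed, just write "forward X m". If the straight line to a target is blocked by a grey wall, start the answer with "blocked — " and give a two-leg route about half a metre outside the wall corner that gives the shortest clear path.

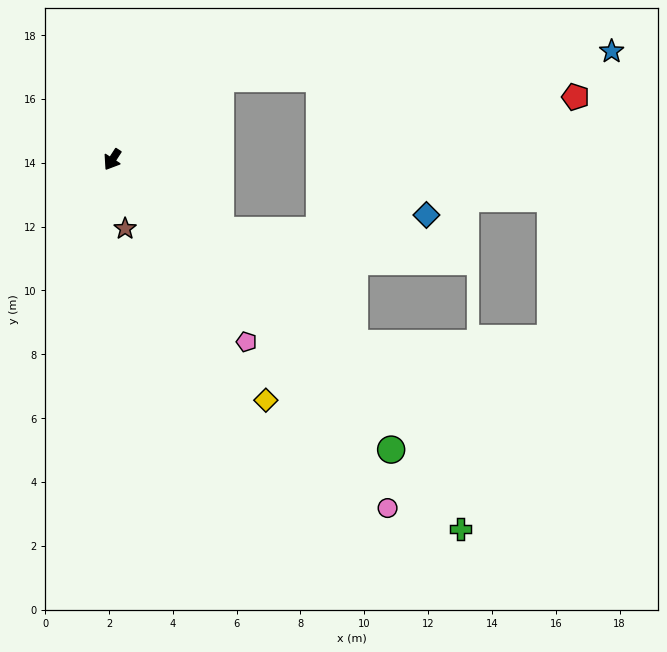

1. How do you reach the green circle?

turn left 77°, forward 12.6 m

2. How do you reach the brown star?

turn left 43°, forward 2.2 m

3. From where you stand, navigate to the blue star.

blocked — turn left 160°, forward 4.3 m, then turn right 33°, forward 12.3 m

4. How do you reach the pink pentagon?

turn left 69°, forward 7.1 m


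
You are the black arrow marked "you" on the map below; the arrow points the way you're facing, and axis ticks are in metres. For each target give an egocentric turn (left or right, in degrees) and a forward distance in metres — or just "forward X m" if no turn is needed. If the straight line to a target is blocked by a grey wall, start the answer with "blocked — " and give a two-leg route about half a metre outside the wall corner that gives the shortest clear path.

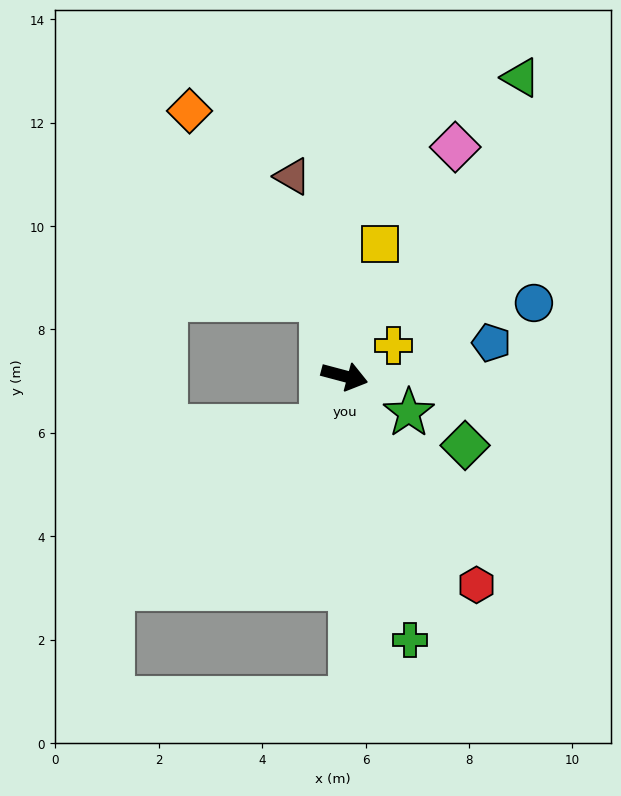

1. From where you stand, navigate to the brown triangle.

turn left 119°, forward 4.0 m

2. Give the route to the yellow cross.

turn left 47°, forward 1.1 m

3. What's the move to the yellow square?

turn left 90°, forward 2.6 m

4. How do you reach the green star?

turn right 15°, forward 1.4 m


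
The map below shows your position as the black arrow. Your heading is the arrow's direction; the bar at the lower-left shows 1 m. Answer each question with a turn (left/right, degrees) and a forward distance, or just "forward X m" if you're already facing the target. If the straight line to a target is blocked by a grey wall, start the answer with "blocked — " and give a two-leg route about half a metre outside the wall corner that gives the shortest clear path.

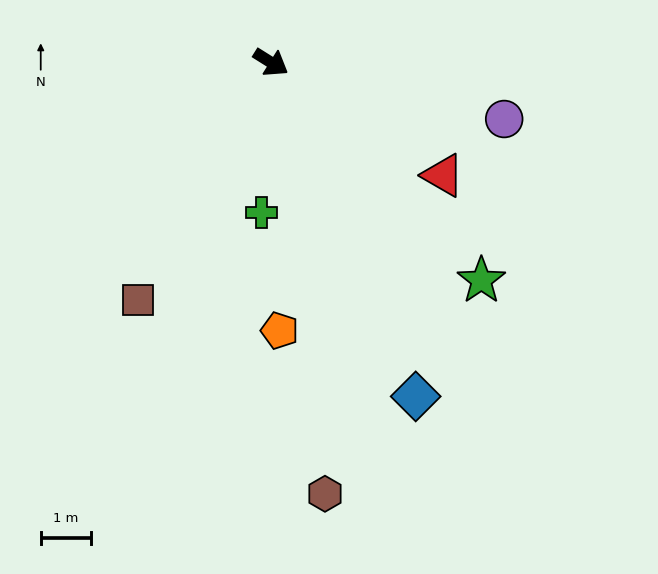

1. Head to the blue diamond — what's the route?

turn right 35°, forward 7.2 m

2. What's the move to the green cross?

turn right 62°, forward 3.0 m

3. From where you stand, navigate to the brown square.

turn right 87°, forward 5.4 m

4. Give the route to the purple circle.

turn left 18°, forward 4.8 m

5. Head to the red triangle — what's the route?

forward 4.1 m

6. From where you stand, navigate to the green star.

turn right 14°, forward 6.0 m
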